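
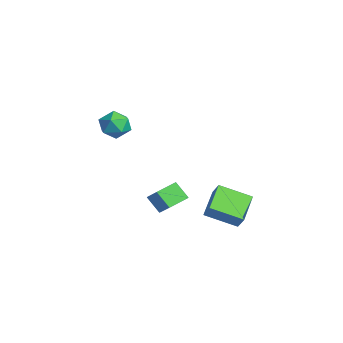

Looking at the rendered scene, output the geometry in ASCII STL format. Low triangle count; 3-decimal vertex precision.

solid 
facet normal -0.779 0.274 0.563
outer loop
vertex -4.578 -1.477 0.481
vertex -3.88 -1.294 1.358
vertex -4.11 -0.453 0.63
endloop
endfacet
facet normal -0.895 0.427 -0.125
outer loop
vertex -4.578 -1.477 0.481
vertex -4.11 -0.453 0.63
vertex -4.178 -0.9 -0.412
endloop
endfacet
facet normal -0.849 -0.180 -0.497
outer loop
vertex -4.578 -1.477 0.481
vertex -4.178 -0.9 -0.412
vertex -3.99 -2.016 -0.328
endloop
endfacet
facet normal -0.705 -0.708 -0.040
outer loop
vertex -4.578 -1.477 0.481
vertex -3.99 -2.016 -0.328
vertex -3.807 -2.26 0.766
endloop
endfacet
facet normal -0.662 -0.427 0.616
outer loop
vertex -4.578 -1.477 0.481
vertex -3.807 -2.26 0.766
vertex -3.88 -1.294 1.358
endloop
endfacet
facet normal -0.373 0.861 -0.345
outer loop
vertex -4.178 -0.9 -0.412
vertex -4.11 -0.453 0.63
vertex -3.233 -0.36 -0.086
endloop
endfacet
facet normal -0.186 0.613 0.767
outer loop
vertex -4.11 -0.453 0.63
vertex -3.88 -1.294 1.358
vertex -3.05 -0.604 1.008
endloop
endfacet
facet normal 0.004 -0.522 0.853
outer loop
vertex -3.88 -1.294 1.358
vertex -3.807 -2.26 0.766
vertex -2.862 -1.72 1.092
endloop
endfacet
facet normal -0.065 -0.976 -0.207
outer loop
vertex -3.807 -2.26 0.766
vertex -3.99 -2.016 -0.328
vertex -2.93 -2.167 0.05
endloop
endfacet
facet normal -0.298 -0.121 -0.947
outer loop
vertex -3.99 -2.016 -0.328
vertex -4.178 -0.9 -0.412
vertex -3.16 -1.326 -0.678
endloop
endfacet
facet normal 0.705 0.708 0.040
outer loop
vertex -2.462 -1.143 0.199
vertex -3.233 -0.36 -0.086
vertex -3.05 -0.604 1.008
endloop
endfacet
facet normal 0.849 0.180 0.497
outer loop
vertex -2.462 -1.143 0.199
vertex -3.05 -0.604 1.008
vertex -2.862 -1.72 1.092
endloop
endfacet
facet normal 0.895 -0.427 0.125
outer loop
vertex -2.462 -1.143 0.199
vertex -2.862 -1.72 1.092
vertex -2.93 -2.167 0.05
endloop
endfacet
facet normal 0.779 -0.274 -0.563
outer loop
vertex -2.462 -1.143 0.199
vertex -2.93 -2.167 0.05
vertex -3.16 -1.326 -0.678
endloop
endfacet
facet normal 0.662 0.427 -0.616
outer loop
vertex -2.462 -1.143 0.199
vertex -3.16 -1.326 -0.678
vertex -3.233 -0.36 -0.086
endloop
endfacet
facet normal 0.065 0.976 0.207
outer loop
vertex -3.05 -0.604 1.008
vertex -3.233 -0.36 -0.086
vertex -4.11 -0.453 0.63
endloop
endfacet
facet normal 0.298 0.121 0.947
outer loop
vertex -2.862 -1.72 1.092
vertex -3.05 -0.604 1.008
vertex -3.88 -1.294 1.358
endloop
endfacet
facet normal 0.373 -0.861 0.345
outer loop
vertex -2.93 -2.167 0.05
vertex -2.862 -1.72 1.092
vertex -3.807 -2.26 0.766
endloop
endfacet
facet normal 0.186 -0.613 -0.767
outer loop
vertex -3.16 -1.326 -0.678
vertex -2.93 -2.167 0.05
vertex -3.99 -2.016 -0.328
endloop
endfacet
facet normal -0.004 0.522 -0.853
outer loop
vertex -3.233 -0.36 -0.086
vertex -3.16 -1.326 -0.678
vertex -4.178 -0.9 -0.412
endloop
endfacet
facet normal -0.554 -0.175 -0.814
outer loop
vertex 2.443 3.136 -2.959
vertex 3.136 5.009 -3.833
vertex 4.066 2.122 -3.846
endloop
endfacet
facet normal -0.318 -0.859 0.401
outer loop
vertex 4.664 2.311 -2.967
vertex 2.443 3.136 -2.959
vertex 4.066 2.122 -3.846
endloop
endfacet
facet normal -0.554 -0.175 -0.814
outer loop
vertex 4.066 2.122 -3.846
vertex 3.136 5.009 -3.833
vertex 4.759 3.995 -4.72
endloop
endfacet
facet normal 0.770 -0.481 -0.420
outer loop
vertex 4.759 3.995 -4.72
vertex 4.664 2.311 -2.967
vertex 4.066 2.122 -3.846
endloop
endfacet
facet normal -0.770 0.481 0.420
outer loop
vertex 2.443 3.136 -2.959
vertex 3.734 5.198 -2.954
vertex 3.136 5.009 -3.833
endloop
endfacet
facet normal -0.318 -0.859 0.401
outer loop
vertex 3.041 3.325 -2.08
vertex 2.443 3.136 -2.959
vertex 4.664 2.311 -2.967
endloop
endfacet
facet normal -0.770 0.481 0.420
outer loop
vertex 3.041 3.325 -2.08
vertex 3.734 5.198 -2.954
vertex 2.443 3.136 -2.959
endloop
endfacet
facet normal 0.318 0.859 -0.401
outer loop
vertex 3.136 5.009 -3.833
vertex 3.734 5.198 -2.954
vertex 4.759 3.995 -4.72
endloop
endfacet
facet normal 0.770 -0.481 -0.420
outer loop
vertex 5.357 4.184 -3.841
vertex 4.664 2.311 -2.967
vertex 4.759 3.995 -4.72
endloop
endfacet
facet normal 0.318 0.859 -0.401
outer loop
vertex 4.759 3.995 -4.72
vertex 3.734 5.198 -2.954
vertex 5.357 4.184 -3.841
endloop
endfacet
facet normal 0.554 0.175 0.814
outer loop
vertex 5.357 4.184 -3.841
vertex 3.041 3.325 -2.08
vertex 4.664 2.311 -2.967
endloop
endfacet
facet normal 0.554 0.175 0.814
outer loop
vertex 3.734 5.198 -2.954
vertex 3.041 3.325 -2.08
vertex 5.357 4.184 -3.841
endloop
endfacet
facet normal -0.537 -0.420 0.731
outer loop
vertex 3.656 -0.551 -1.766
vertex 3.068 0.738 -1.457
vertex 2.472 -0.842 -2.803
endloop
endfacet
facet normal 0.406 -0.889 -0.214
outer loop
vertex 3.192 -0.278 -3.783
vertex 3.656 -0.551 -1.766
vertex 2.472 -0.842 -2.803
endloop
endfacet
facet normal -0.537 -0.420 0.731
outer loop
vertex 2.472 -0.842 -2.803
vertex 3.068 0.738 -1.457
vertex 1.884 0.447 -2.494
endloop
endfacet
facet normal -0.740 -0.182 -0.648
outer loop
vertex 1.884 0.447 -2.494
vertex 3.192 -0.278 -3.783
vertex 2.472 -0.842 -2.803
endloop
endfacet
facet normal 0.740 0.182 0.648
outer loop
vertex 3.656 -0.551 -1.766
vertex 3.788 1.302 -2.437
vertex 3.068 0.738 -1.457
endloop
endfacet
facet normal 0.406 -0.889 -0.214
outer loop
vertex 4.376 0.013 -2.746
vertex 3.656 -0.551 -1.766
vertex 3.192 -0.278 -3.783
endloop
endfacet
facet normal 0.740 0.182 0.648
outer loop
vertex 4.376 0.013 -2.746
vertex 3.788 1.302 -2.437
vertex 3.656 -0.551 -1.766
endloop
endfacet
facet normal -0.406 0.889 0.214
outer loop
vertex 3.068 0.738 -1.457
vertex 3.788 1.302 -2.437
vertex 1.884 0.447 -2.494
endloop
endfacet
facet normal -0.740 -0.182 -0.648
outer loop
vertex 2.604 1.011 -3.474
vertex 3.192 -0.278 -3.783
vertex 1.884 0.447 -2.494
endloop
endfacet
facet normal -0.406 0.889 0.214
outer loop
vertex 1.884 0.447 -2.494
vertex 3.788 1.302 -2.437
vertex 2.604 1.011 -3.474
endloop
endfacet
facet normal 0.537 0.420 -0.731
outer loop
vertex 2.604 1.011 -3.474
vertex 4.376 0.013 -2.746
vertex 3.192 -0.278 -3.783
endloop
endfacet
facet normal 0.537 0.420 -0.731
outer loop
vertex 3.788 1.302 -2.437
vertex 4.376 0.013 -2.746
vertex 2.604 1.011 -3.474
endloop
endfacet

endsolid


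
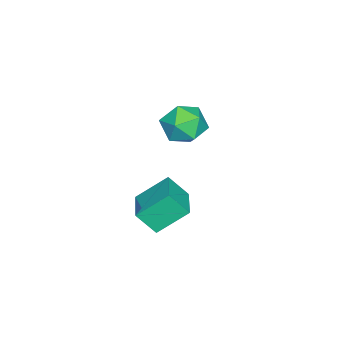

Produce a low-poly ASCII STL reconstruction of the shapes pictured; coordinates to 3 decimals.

solid 
facet normal -0.401 0.661 0.634
outer loop
vertex 2.152 -2.656 -1.649
vertex 3.847 -1.89 -1.375
vertex 1.922 -1.761 -2.727
endloop
endfacet
facet normal -0.901 -0.408 -0.146
outer loop
vertex 2.693 -3.03 -3.945
vertex 2.152 -2.656 -1.649
vertex 1.922 -1.761 -2.727
endloop
endfacet
facet normal -0.401 0.661 0.634
outer loop
vertex 1.922 -1.761 -2.727
vertex 3.847 -1.89 -1.375
vertex 3.617 -0.995 -2.453
endloop
endfacet
facet normal -0.162 0.630 -0.759
outer loop
vertex 3.617 -0.995 -2.453
vertex 2.693 -3.03 -3.945
vertex 1.922 -1.761 -2.727
endloop
endfacet
facet normal 0.162 -0.630 0.759
outer loop
vertex 2.152 -2.656 -1.649
vertex 4.618 -3.159 -2.593
vertex 3.847 -1.89 -1.375
endloop
endfacet
facet normal -0.901 -0.408 -0.146
outer loop
vertex 2.923 -3.925 -2.867
vertex 2.152 -2.656 -1.649
vertex 2.693 -3.03 -3.945
endloop
endfacet
facet normal 0.162 -0.630 0.759
outer loop
vertex 2.923 -3.925 -2.867
vertex 4.618 -3.159 -2.593
vertex 2.152 -2.656 -1.649
endloop
endfacet
facet normal 0.901 0.408 0.146
outer loop
vertex 3.847 -1.89 -1.375
vertex 4.618 -3.159 -2.593
vertex 3.617 -0.995 -2.453
endloop
endfacet
facet normal -0.162 0.630 -0.759
outer loop
vertex 4.388 -2.264 -3.671
vertex 2.693 -3.03 -3.945
vertex 3.617 -0.995 -2.453
endloop
endfacet
facet normal 0.901 0.408 0.146
outer loop
vertex 3.617 -0.995 -2.453
vertex 4.618 -3.159 -2.593
vertex 4.388 -2.264 -3.671
endloop
endfacet
facet normal 0.401 -0.661 -0.634
outer loop
vertex 4.388 -2.264 -3.671
vertex 2.923 -3.925 -2.867
vertex 2.693 -3.03 -3.945
endloop
endfacet
facet normal 0.401 -0.661 -0.634
outer loop
vertex 4.618 -3.159 -2.593
vertex 2.923 -3.925 -2.867
vertex 4.388 -2.264 -3.671
endloop
endfacet
facet normal -0.293 0.297 0.909
outer loop
vertex -1.773 -2.761 -0.343
vertex -2.897 -3.275 -0.538
vertex -1.981 -3.952 -0.021
endloop
endfacet
facet normal 0.409 0.171 0.896
outer loop
vertex -1.773 -2.761 -0.343
vertex -1.981 -3.952 -0.021
vertex -0.905 -3.632 -0.573
endloop
endfacet
facet normal 0.700 0.592 0.399
outer loop
vertex -1.773 -2.761 -0.343
vertex -0.905 -3.632 -0.573
vertex -1.156 -2.757 -1.431
endloop
endfacet
facet normal 0.177 0.979 0.104
outer loop
vertex -1.773 -2.761 -0.343
vertex -1.156 -2.757 -1.431
vertex -2.387 -2.536 -1.41
endloop
endfacet
facet normal -0.437 0.796 0.419
outer loop
vertex -1.773 -2.761 -0.343
vertex -2.387 -2.536 -1.41
vertex -2.897 -3.275 -0.538
endloop
endfacet
facet normal 0.508 -0.507 0.696
outer loop
vertex -0.905 -3.632 -0.573
vertex -1.981 -3.952 -0.021
vertex -1.493 -4.684 -0.91
endloop
endfacet
facet normal -0.628 -0.303 0.716
outer loop
vertex -1.981 -3.952 -0.021
vertex -2.897 -3.275 -0.538
vertex -2.724 -4.463 -0.889
endloop
endfacet
facet normal -0.860 0.505 -0.075
outer loop
vertex -2.897 -3.275 -0.538
vertex -2.387 -2.536 -1.41
vertex -2.975 -3.588 -1.747
endloop
endfacet
facet normal 0.134 0.800 -0.585
outer loop
vertex -2.387 -2.536 -1.41
vertex -1.156 -2.757 -1.431
vertex -1.899 -3.268 -2.299
endloop
endfacet
facet normal 0.979 0.175 -0.108
outer loop
vertex -1.156 -2.757 -1.431
vertex -0.905 -3.632 -0.573
vertex -0.983 -3.945 -1.782
endloop
endfacet
facet normal -0.177 -0.979 -0.104
outer loop
vertex -2.107 -4.459 -1.977
vertex -1.493 -4.684 -0.91
vertex -2.724 -4.463 -0.889
endloop
endfacet
facet normal -0.700 -0.592 -0.399
outer loop
vertex -2.107 -4.459 -1.977
vertex -2.724 -4.463 -0.889
vertex -2.975 -3.588 -1.747
endloop
endfacet
facet normal -0.409 -0.171 -0.896
outer loop
vertex -2.107 -4.459 -1.977
vertex -2.975 -3.588 -1.747
vertex -1.899 -3.268 -2.299
endloop
endfacet
facet normal 0.293 -0.297 -0.909
outer loop
vertex -2.107 -4.459 -1.977
vertex -1.899 -3.268 -2.299
vertex -0.983 -3.945 -1.782
endloop
endfacet
facet normal 0.437 -0.796 -0.419
outer loop
vertex -2.107 -4.459 -1.977
vertex -0.983 -3.945 -1.782
vertex -1.493 -4.684 -0.91
endloop
endfacet
facet normal -0.134 -0.800 0.585
outer loop
vertex -2.724 -4.463 -0.889
vertex -1.493 -4.684 -0.91
vertex -1.981 -3.952 -0.021
endloop
endfacet
facet normal -0.979 -0.175 0.108
outer loop
vertex -2.975 -3.588 -1.747
vertex -2.724 -4.463 -0.889
vertex -2.897 -3.275 -0.538
endloop
endfacet
facet normal -0.508 0.507 -0.696
outer loop
vertex -1.899 -3.268 -2.299
vertex -2.975 -3.588 -1.747
vertex -2.387 -2.536 -1.41
endloop
endfacet
facet normal 0.628 0.303 -0.716
outer loop
vertex -0.983 -3.945 -1.782
vertex -1.899 -3.268 -2.299
vertex -1.156 -2.757 -1.431
endloop
endfacet
facet normal 0.860 -0.505 0.075
outer loop
vertex -1.493 -4.684 -0.91
vertex -0.983 -3.945 -1.782
vertex -0.905 -3.632 -0.573
endloop
endfacet

endsolid


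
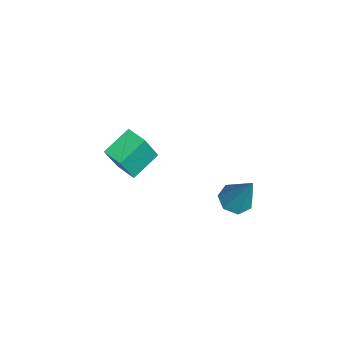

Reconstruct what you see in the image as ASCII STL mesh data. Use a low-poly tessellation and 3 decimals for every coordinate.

solid 
facet normal -0.616 0.670 0.415
outer loop
vertex -4.061 -0.468 -0.741
vertex -3.447 0.106 -0.756
vertex -4.503 -0.029 -2.106
endloop
endfacet
facet normal -0.731 -0.683 0.017
outer loop
vertex -3.733 -0.866 -2.624
vertex -4.061 -0.468 -0.741
vertex -4.503 -0.029 -2.106
endloop
endfacet
facet normal -0.616 0.669 0.415
outer loop
vertex -4.503 -0.029 -2.106
vertex -3.447 0.106 -0.756
vertex -3.889 0.545 -2.12
endloop
endfacet
facet normal -0.294 0.292 -0.910
outer loop
vertex -3.889 0.545 -2.12
vertex -3.733 -0.866 -2.624
vertex -4.503 -0.029 -2.106
endloop
endfacet
facet normal 0.295 -0.292 0.910
outer loop
vertex -4.061 -0.468 -0.741
vertex -2.677 -0.731 -1.274
vertex -3.447 0.106 -0.756
endloop
endfacet
facet normal -0.731 -0.683 0.017
outer loop
vertex -3.291 -1.305 -1.26
vertex -4.061 -0.468 -0.741
vertex -3.733 -0.866 -2.624
endloop
endfacet
facet normal 0.295 -0.293 0.910
outer loop
vertex -3.291 -1.305 -1.26
vertex -2.677 -0.731 -1.274
vertex -4.061 -0.468 -0.741
endloop
endfacet
facet normal 0.731 0.683 -0.017
outer loop
vertex -3.447 0.106 -0.756
vertex -2.677 -0.731 -1.274
vertex -3.889 0.545 -2.12
endloop
endfacet
facet normal -0.295 0.292 -0.910
outer loop
vertex -3.119 -0.292 -2.639
vertex -3.733 -0.866 -2.624
vertex -3.889 0.545 -2.12
endloop
endfacet
facet normal 0.731 0.683 -0.017
outer loop
vertex -3.889 0.545 -2.12
vertex -2.677 -0.731 -1.274
vertex -3.119 -0.292 -2.639
endloop
endfacet
facet normal 0.616 -0.670 -0.415
outer loop
vertex -3.119 -0.292 -2.639
vertex -3.291 -1.305 -1.26
vertex -3.733 -0.866 -2.624
endloop
endfacet
facet normal 0.616 -0.669 -0.415
outer loop
vertex -2.677 -0.731 -1.274
vertex -3.291 -1.305 -1.26
vertex -3.119 -0.292 -2.639
endloop
endfacet
facet normal -0.347 -0.281 -0.895
outer loop
vertex 0.938 2.689 0.224
vertex 0.49 3.1 0.269
vertex 1.047 3.169 0.031
endloop
endfacet
facet normal 0.976 -0.215 0.017
outer loop
vertex 0.938 2.689 0.224
vertex 1.047 3.169 0.031
vertex 1.11 3.6 1.871
endloop
endfacet
facet normal -0.348 -0.279 -0.895
outer loop
vertex 1.047 3.169 0.031
vertex 0.49 3.1 0.269
vertex 0.737 3.598 0.018
endloop
endfacet
facet normal 0.802 0.575 -0.162
outer loop
vertex 1.047 3.169 0.031
vertex 0.737 3.598 0.018
vertex 1.11 3.6 1.871
endloop
endfacet
facet normal -0.345 -0.280 -0.896
outer loop
vertex 0.737 3.598 0.018
vertex 0.49 3.1 0.269
vertex 0.24 3.651 0.193
endloop
endfacet
facet normal 0.099 0.995 -0.021
outer loop
vertex 0.737 3.598 0.018
vertex 0.24 3.651 0.193
vertex 1.11 3.6 1.871
endloop
endfacet
facet normal -0.347 -0.281 -0.895
outer loop
vertex 0.24 3.651 0.193
vertex 0.49 3.1 0.269
vertex -0.068 3.289 0.426
endloop
endfacet
facet normal -0.601 0.726 0.334
outer loop
vertex 0.24 3.651 0.193
vertex -0.068 3.289 0.426
vertex 1.11 3.6 1.871
endloop
endfacet
facet normal -0.346 -0.279 -0.896
outer loop
vertex -0.068 3.289 0.426
vertex 0.49 3.1 0.269
vertex 0.044 2.784 0.54
endloop
endfacet
facet normal -0.772 -0.028 0.635
outer loop
vertex -0.068 3.289 0.426
vertex 0.044 2.784 0.54
vertex 1.11 3.6 1.871
endloop
endfacet
facet normal -0.346 -0.279 -0.896
outer loop
vertex 0.044 2.784 0.54
vertex 0.49 3.1 0.269
vertex 0.492 2.517 0.45
endloop
endfacet
facet normal -0.285 -0.699 0.656
outer loop
vertex 0.044 2.784 0.54
vertex 0.492 2.517 0.45
vertex 1.11 3.6 1.871
endloop
endfacet
facet normal -0.346 -0.279 -0.896
outer loop
vertex 0.492 2.517 0.45
vertex 0.49 3.1 0.269
vertex 0.938 2.689 0.224
endloop
endfacet
facet normal 0.494 -0.782 0.381
outer loop
vertex 0.492 2.517 0.45
vertex 0.938 2.689 0.224
vertex 1.11 3.6 1.871
endloop
endfacet

endsolid


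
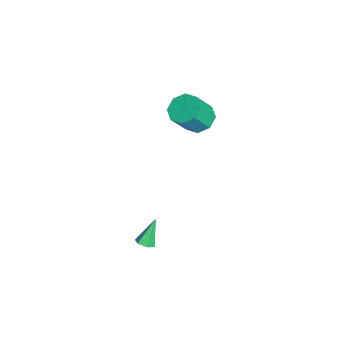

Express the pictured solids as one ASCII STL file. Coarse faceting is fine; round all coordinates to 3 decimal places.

solid 
facet normal -0.337 0.471 -0.815
outer loop
vertex -2.56 3.441 -0.421
vertex -3.337 2.95 -0.383
vertex -3.058 3.754 -0.034
endloop
endfacet
facet normal 0.621 0.762 0.183
outer loop
vertex -2.56 3.441 -0.421
vertex -3.058 3.754 -0.034
vertex -1.987 2.642 0.965
endloop
endfacet
facet normal 0.621 0.762 0.183
outer loop
vertex -1.987 2.642 0.965
vertex -3.058 3.754 -0.034
vertex -2.485 2.955 1.352
endloop
endfacet
facet normal 0.338 -0.470 0.815
outer loop
vertex -1.987 2.642 0.965
vertex -2.485 2.955 1.352
vertex -2.763 2.15 1.003
endloop
endfacet
facet normal -0.337 0.471 -0.816
outer loop
vertex -3.058 3.754 -0.034
vertex -3.337 2.95 -0.383
vertex -3.72 3.596 0.148
endloop
endfacet
facet normal -0.061 0.854 0.517
outer loop
vertex -3.058 3.754 -0.034
vertex -3.72 3.596 0.148
vertex -2.485 2.955 1.352
endloop
endfacet
facet normal -0.062 0.853 0.518
outer loop
vertex -2.485 2.955 1.352
vertex -3.72 3.596 0.148
vertex -3.146 2.796 1.534
endloop
endfacet
facet normal 0.338 -0.470 0.815
outer loop
vertex -2.485 2.955 1.352
vertex -3.146 2.796 1.534
vertex -2.763 2.15 1.003
endloop
endfacet
facet normal -0.337 0.470 -0.815
outer loop
vertex -3.72 3.596 0.148
vertex -3.337 2.95 -0.383
vertex -4.157 3.059 0.019
endloop
endfacet
facet normal -0.708 0.444 0.549
outer loop
vertex -3.72 3.596 0.148
vertex -4.157 3.059 0.019
vertex -3.146 2.796 1.534
endloop
endfacet
facet normal -0.707 0.446 0.549
outer loop
vertex -3.146 2.796 1.534
vertex -4.157 3.059 0.019
vertex -3.584 2.26 1.405
endloop
endfacet
facet normal 0.336 -0.471 0.816
outer loop
vertex -3.146 2.796 1.534
vertex -3.584 2.26 1.405
vertex -2.763 2.15 1.003
endloop
endfacet
facet normal -0.338 0.469 -0.816
outer loop
vertex -4.157 3.059 0.019
vertex -3.337 2.95 -0.383
vertex -4.113 2.458 -0.345
endloop
endfacet
facet normal -0.939 -0.225 0.258
outer loop
vertex -4.157 3.059 0.019
vertex -4.113 2.458 -0.345
vertex -3.584 2.26 1.405
endloop
endfacet
facet normal -0.939 -0.225 0.258
outer loop
vertex -3.584 2.26 1.405
vertex -4.113 2.458 -0.345
vertex -3.54 1.659 1.041
endloop
endfacet
facet normal 0.337 -0.470 0.816
outer loop
vertex -3.584 2.26 1.405
vertex -3.54 1.659 1.041
vertex -2.763 2.15 1.003
endloop
endfacet
facet normal -0.338 0.470 -0.815
outer loop
vertex -4.113 2.458 -0.345
vertex -3.337 2.95 -0.383
vertex -3.615 2.145 -0.732
endloop
endfacet
facet normal -0.621 -0.762 -0.183
outer loop
vertex -4.113 2.458 -0.345
vertex -3.615 2.145 -0.732
vertex -3.54 1.659 1.041
endloop
endfacet
facet normal -0.621 -0.762 -0.183
outer loop
vertex -3.54 1.659 1.041
vertex -3.615 2.145 -0.732
vertex -3.042 1.346 0.654
endloop
endfacet
facet normal 0.337 -0.471 0.815
outer loop
vertex -3.54 1.659 1.041
vertex -3.042 1.346 0.654
vertex -2.763 2.15 1.003
endloop
endfacet
facet normal -0.338 0.470 -0.815
outer loop
vertex -3.615 2.145 -0.732
vertex -3.337 2.95 -0.383
vertex -2.954 2.304 -0.914
endloop
endfacet
facet normal 0.063 -0.853 -0.518
outer loop
vertex -3.615 2.145 -0.732
vertex -2.954 2.304 -0.914
vertex -3.042 1.346 0.654
endloop
endfacet
facet normal 0.061 -0.853 -0.518
outer loop
vertex -3.042 1.346 0.654
vertex -2.954 2.304 -0.914
vertex -2.38 1.504 0.472
endloop
endfacet
facet normal 0.337 -0.471 0.816
outer loop
vertex -3.042 1.346 0.654
vertex -2.38 1.504 0.472
vertex -2.763 2.15 1.003
endloop
endfacet
facet normal -0.336 0.471 -0.816
outer loop
vertex -2.954 2.304 -0.914
vertex -3.337 2.95 -0.383
vertex -2.516 2.84 -0.785
endloop
endfacet
facet normal 0.707 -0.445 -0.550
outer loop
vertex -2.954 2.304 -0.914
vertex -2.516 2.84 -0.785
vertex -2.38 1.504 0.472
endloop
endfacet
facet normal 0.708 -0.444 -0.549
outer loop
vertex -2.38 1.504 0.472
vertex -2.516 2.84 -0.785
vertex -1.943 2.041 0.601
endloop
endfacet
facet normal 0.337 -0.470 0.815
outer loop
vertex -2.38 1.504 0.472
vertex -1.943 2.041 0.601
vertex -2.763 2.15 1.003
endloop
endfacet
facet normal -0.337 0.470 -0.816
outer loop
vertex -2.516 2.84 -0.785
vertex -3.337 2.95 -0.383
vertex -2.56 3.441 -0.421
endloop
endfacet
facet normal 0.939 0.225 -0.258
outer loop
vertex -2.516 2.84 -0.785
vertex -2.56 3.441 -0.421
vertex -1.943 2.041 0.601
endloop
endfacet
facet normal 0.939 0.225 -0.258
outer loop
vertex -1.943 2.041 0.601
vertex -2.56 3.441 -0.421
vertex -1.987 2.642 0.965
endloop
endfacet
facet normal 0.338 -0.469 0.816
outer loop
vertex -1.943 2.041 0.601
vertex -1.987 2.642 0.965
vertex -2.763 2.15 1.003
endloop
endfacet
facet normal 0.455 -0.358 -0.816
outer loop
vertex 3.954 0.202 -3.172
vertex 3.501 0.082 -3.372
vertex 3.704 0.541 -3.46
endloop
endfacet
facet normal 0.585 0.731 0.352
outer loop
vertex 3.954 0.202 -3.172
vertex 3.704 0.541 -3.46
vertex 2.819 0.618 -2.148
endloop
endfacet
facet normal 0.455 -0.357 -0.816
outer loop
vertex 3.704 0.541 -3.46
vertex 3.501 0.082 -3.372
vertex 3.25 0.42 -3.66
endloop
endfacet
facet normal -0.180 0.968 -0.178
outer loop
vertex 3.704 0.541 -3.46
vertex 3.25 0.42 -3.66
vertex 2.819 0.618 -2.148
endloop
endfacet
facet normal 0.453 -0.359 -0.816
outer loop
vertex 3.25 0.42 -3.66
vertex 3.501 0.082 -3.372
vertex 3.047 -0.039 -3.571
endloop
endfacet
facet normal -0.893 0.337 -0.299
outer loop
vertex 3.25 0.42 -3.66
vertex 3.047 -0.039 -3.571
vertex 2.819 0.618 -2.148
endloop
endfacet
facet normal 0.453 -0.357 -0.817
outer loop
vertex 3.047 -0.039 -3.571
vertex 3.501 0.082 -3.372
vertex 3.297 -0.378 -3.284
endloop
endfacet
facet normal -0.842 -0.528 0.109
outer loop
vertex 3.047 -0.039 -3.571
vertex 3.297 -0.378 -3.284
vertex 2.819 0.618 -2.148
endloop
endfacet
facet normal 0.455 -0.358 -0.816
outer loop
vertex 3.297 -0.378 -3.284
vertex 3.501 0.082 -3.372
vertex 3.751 -0.257 -3.084
endloop
endfacet
facet normal -0.077 -0.766 0.639
outer loop
vertex 3.297 -0.378 -3.284
vertex 3.751 -0.257 -3.084
vertex 2.819 0.618 -2.148
endloop
endfacet
facet normal 0.455 -0.358 -0.816
outer loop
vertex 3.751 -0.257 -3.084
vertex 3.501 0.082 -3.372
vertex 3.954 0.202 -3.172
endloop
endfacet
facet normal 0.636 -0.136 0.760
outer loop
vertex 3.751 -0.257 -3.084
vertex 3.954 0.202 -3.172
vertex 2.819 0.618 -2.148
endloop
endfacet

endsolid


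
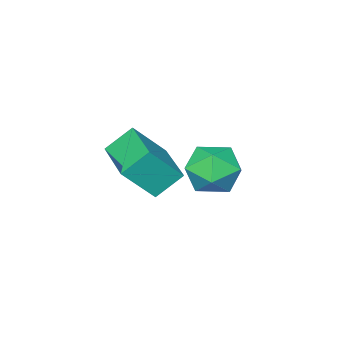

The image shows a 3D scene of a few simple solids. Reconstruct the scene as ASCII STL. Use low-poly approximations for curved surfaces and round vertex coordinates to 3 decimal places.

solid 
facet normal -0.679 0.310 0.666
outer loop
vertex -0.674 1.501 -0.278
vertex 0.245 3.489 -0.268
vertex -1.747 2.004 -1.606
endloop
endfacet
facet normal -0.420 -0.908 -0.004
outer loop
vertex -0.845 1.591 -2.492
vertex -0.674 1.501 -0.278
vertex -1.747 2.004 -1.606
endloop
endfacet
facet normal -0.679 0.310 0.666
outer loop
vertex -1.747 2.004 -1.606
vertex 0.245 3.489 -0.268
vertex -0.828 3.992 -1.596
endloop
endfacet
facet normal -0.603 0.283 -0.746
outer loop
vertex -0.828 3.992 -1.596
vertex -0.845 1.591 -2.492
vertex -1.747 2.004 -1.606
endloop
endfacet
facet normal 0.603 -0.283 0.746
outer loop
vertex -0.674 1.501 -0.278
vertex 1.147 3.076 -1.154
vertex 0.245 3.489 -0.268
endloop
endfacet
facet normal -0.420 -0.908 -0.004
outer loop
vertex 0.228 1.088 -1.164
vertex -0.674 1.501 -0.278
vertex -0.845 1.591 -2.492
endloop
endfacet
facet normal 0.603 -0.283 0.746
outer loop
vertex 0.228 1.088 -1.164
vertex 1.147 3.076 -1.154
vertex -0.674 1.501 -0.278
endloop
endfacet
facet normal 0.420 0.908 0.004
outer loop
vertex 0.245 3.489 -0.268
vertex 1.147 3.076 -1.154
vertex -0.828 3.992 -1.596
endloop
endfacet
facet normal -0.603 0.283 -0.746
outer loop
vertex 0.074 3.579 -2.482
vertex -0.845 1.591 -2.492
vertex -0.828 3.992 -1.596
endloop
endfacet
facet normal 0.420 0.908 0.004
outer loop
vertex -0.828 3.992 -1.596
vertex 1.147 3.076 -1.154
vertex 0.074 3.579 -2.482
endloop
endfacet
facet normal 0.679 -0.310 -0.666
outer loop
vertex 0.074 3.579 -2.482
vertex 0.228 1.088 -1.164
vertex -0.845 1.591 -2.492
endloop
endfacet
facet normal 0.679 -0.310 -0.666
outer loop
vertex 1.147 3.076 -1.154
vertex 0.228 1.088 -1.164
vertex 0.074 3.579 -2.482
endloop
endfacet
facet normal -0.278 0.532 0.800
outer loop
vertex -3.902 3.481 -2.732
vertex -4.362 2.483 -2.228
vertex -3.209 2.785 -2.028
endloop
endfacet
facet normal 0.307 0.810 0.499
outer loop
vertex -3.902 3.481 -2.732
vertex -3.209 2.785 -2.028
vertex -2.76 3.246 -3.052
endloop
endfacet
facet normal 0.150 0.973 -0.178
outer loop
vertex -3.902 3.481 -2.732
vertex -2.76 3.246 -3.052
vertex -3.636 3.229 -3.885
endloop
endfacet
facet normal -0.531 0.794 -0.296
outer loop
vertex -3.902 3.481 -2.732
vertex -3.636 3.229 -3.885
vertex -4.626 2.757 -3.376
endloop
endfacet
facet normal -0.796 0.522 0.308
outer loop
vertex -3.902 3.481 -2.732
vertex -4.626 2.757 -3.376
vertex -4.362 2.483 -2.228
endloop
endfacet
facet normal 0.812 0.308 0.495
outer loop
vertex -2.76 3.246 -3.052
vertex -3.209 2.785 -2.028
vertex -2.514 2.103 -2.744
endloop
endfacet
facet normal -0.133 -0.142 0.981
outer loop
vertex -3.209 2.785 -2.028
vertex -4.362 2.483 -2.228
vertex -3.504 1.631 -2.235
endloop
endfacet
facet normal -0.970 -0.159 0.185
outer loop
vertex -4.362 2.483 -2.228
vertex -4.626 2.757 -3.376
vertex -4.38 1.614 -3.068
endloop
endfacet
facet normal -0.541 0.281 -0.793
outer loop
vertex -4.626 2.757 -3.376
vertex -3.636 3.229 -3.885
vertex -3.931 2.075 -4.092
endloop
endfacet
facet normal 0.561 0.569 -0.601
outer loop
vertex -3.636 3.229 -3.885
vertex -2.76 3.246 -3.052
vertex -2.778 2.377 -3.892
endloop
endfacet
facet normal 0.531 -0.794 0.296
outer loop
vertex -3.238 1.379 -3.388
vertex -2.514 2.103 -2.744
vertex -3.504 1.631 -2.235
endloop
endfacet
facet normal -0.150 -0.973 0.178
outer loop
vertex -3.238 1.379 -3.388
vertex -3.504 1.631 -2.235
vertex -4.38 1.614 -3.068
endloop
endfacet
facet normal -0.307 -0.810 -0.499
outer loop
vertex -3.238 1.379 -3.388
vertex -4.38 1.614 -3.068
vertex -3.931 2.075 -4.092
endloop
endfacet
facet normal 0.278 -0.532 -0.800
outer loop
vertex -3.238 1.379 -3.388
vertex -3.931 2.075 -4.092
vertex -2.778 2.377 -3.892
endloop
endfacet
facet normal 0.796 -0.522 -0.308
outer loop
vertex -3.238 1.379 -3.388
vertex -2.778 2.377 -3.892
vertex -2.514 2.103 -2.744
endloop
endfacet
facet normal 0.541 -0.281 0.793
outer loop
vertex -3.504 1.631 -2.235
vertex -2.514 2.103 -2.744
vertex -3.209 2.785 -2.028
endloop
endfacet
facet normal -0.561 -0.569 0.601
outer loop
vertex -4.38 1.614 -3.068
vertex -3.504 1.631 -2.235
vertex -4.362 2.483 -2.228
endloop
endfacet
facet normal -0.812 -0.308 -0.495
outer loop
vertex -3.931 2.075 -4.092
vertex -4.38 1.614 -3.068
vertex -4.626 2.757 -3.376
endloop
endfacet
facet normal 0.133 0.142 -0.981
outer loop
vertex -2.778 2.377 -3.892
vertex -3.931 2.075 -4.092
vertex -3.636 3.229 -3.885
endloop
endfacet
facet normal 0.970 0.159 -0.185
outer loop
vertex -2.514 2.103 -2.744
vertex -2.778 2.377 -3.892
vertex -2.76 3.246 -3.052
endloop
endfacet

endsolid


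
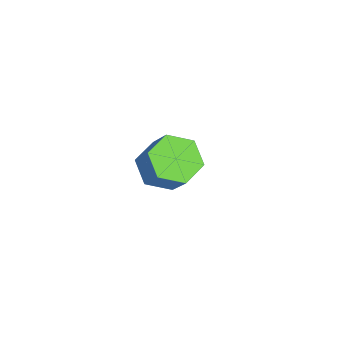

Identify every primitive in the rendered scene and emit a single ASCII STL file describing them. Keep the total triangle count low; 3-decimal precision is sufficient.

solid 
facet normal -0.309 0.563 -0.767
outer loop
vertex 0.388 -1.353 -0.957
vertex -0.24 -1.744 -0.991
vertex -0.021 -1.135 -0.632
endloop
endfacet
facet normal 0.691 0.365 0.624
outer loop
vertex 0.388 -1.353 -0.957
vertex -0.021 -1.135 -0.632
vertex 0.14 -2.436 -0.049
endloop
endfacet
facet normal -0.308 0.563 -0.767
outer loop
vertex -0.021 -1.135 -0.632
vertex -0.24 -1.744 -0.991
vertex -0.558 -1.273 -0.518
endloop
endfacet
facet normal 0.085 0.416 0.905
outer loop
vertex -0.021 -1.135 -0.632
vertex -0.558 -1.273 -0.518
vertex 0.14 -2.436 -0.049
endloop
endfacet
facet normal -0.309 0.562 -0.767
outer loop
vertex -0.558 -1.273 -0.518
vertex -0.24 -1.744 -0.991
vertex -0.909 -1.687 -0.68
endloop
endfacet
facet normal -0.480 0.065 0.875
outer loop
vertex -0.558 -1.273 -0.518
vertex -0.909 -1.687 -0.68
vertex 0.14 -2.436 -0.049
endloop
endfacet
facet normal -0.308 0.563 -0.767
outer loop
vertex -0.909 -1.687 -0.68
vertex -0.24 -1.744 -0.991
vertex -0.868 -2.134 -1.025
endloop
endfacet
facet normal -0.679 -0.487 0.550
outer loop
vertex -0.909 -1.687 -0.68
vertex -0.868 -2.134 -1.025
vertex 0.14 -2.436 -0.049
endloop
endfacet
facet normal -0.309 0.565 -0.765
outer loop
vertex -0.868 -2.134 -1.025
vertex -0.24 -1.744 -0.991
vertex -0.459 -2.352 -1.351
endloop
endfacet
facet normal -0.390 -0.913 0.121
outer loop
vertex -0.868 -2.134 -1.025
vertex -0.459 -2.352 -1.351
vertex 0.14 -2.436 -0.049
endloop
endfacet
facet normal -0.307 0.564 -0.766
outer loop
vertex -0.459 -2.352 -1.351
vertex -0.24 -1.744 -0.991
vertex 0.079 -2.214 -1.465
endloop
endfacet
facet normal 0.213 -0.964 -0.160
outer loop
vertex -0.459 -2.352 -1.351
vertex 0.079 -2.214 -1.465
vertex 0.14 -2.436 -0.049
endloop
endfacet
facet normal -0.309 0.563 -0.766
outer loop
vertex 0.079 -2.214 -1.465
vertex -0.24 -1.744 -0.991
vertex 0.429 -1.801 -1.303
endloop
endfacet
facet normal 0.781 -0.611 -0.129
outer loop
vertex 0.079 -2.214 -1.465
vertex 0.429 -1.801 -1.303
vertex 0.14 -2.436 -0.049
endloop
endfacet
facet normal -0.309 0.563 -0.766
outer loop
vertex 0.429 -1.801 -1.303
vertex -0.24 -1.744 -0.991
vertex 0.388 -1.353 -0.957
endloop
endfacet
facet normal 0.979 -0.061 0.195
outer loop
vertex 0.429 -1.801 -1.303
vertex 0.388 -1.353 -0.957
vertex 0.14 -2.436 -0.049
endloop
endfacet
facet normal -0.454 -0.390 -0.801
outer loop
vertex 3.944 -2.254 2.598
vertex 3.043 -1.738 2.857
vertex 3.764 -1.27 2.221
endloop
endfacet
facet normal 0.875 -0.025 -0.483
outer loop
vertex 3.944 -2.254 2.598
vertex 3.764 -1.27 2.221
vertex 4.638 -1.657 3.825
endloop
endfacet
facet normal 0.875 -0.025 -0.483
outer loop
vertex 4.638 -1.657 3.825
vertex 3.764 -1.27 2.221
vertex 4.458 -0.673 3.447
endloop
endfacet
facet normal 0.453 0.391 0.801
outer loop
vertex 4.638 -1.657 3.825
vertex 4.458 -0.673 3.447
vertex 3.737 -1.142 4.083
endloop
endfacet
facet normal -0.453 -0.391 -0.801
outer loop
vertex 3.764 -1.27 2.221
vertex 3.043 -1.738 2.857
vertex 2.863 -0.754 2.479
endloop
endfacet
facet normal 0.292 0.784 -0.547
outer loop
vertex 3.764 -1.27 2.221
vertex 2.863 -0.754 2.479
vertex 4.458 -0.673 3.447
endloop
endfacet
facet normal 0.292 0.784 -0.547
outer loop
vertex 4.458 -0.673 3.447
vertex 2.863 -0.754 2.479
vertex 3.557 -0.157 3.705
endloop
endfacet
facet normal 0.453 0.390 0.801
outer loop
vertex 4.458 -0.673 3.447
vertex 3.557 -0.157 3.705
vertex 3.737 -1.142 4.083
endloop
endfacet
facet normal -0.453 -0.391 -0.801
outer loop
vertex 2.863 -0.754 2.479
vertex 3.043 -1.738 2.857
vertex 2.142 -1.223 3.115
endloop
endfacet
facet normal -0.583 0.810 -0.064
outer loop
vertex 2.863 -0.754 2.479
vertex 2.142 -1.223 3.115
vertex 3.557 -0.157 3.705
endloop
endfacet
facet normal -0.583 0.810 -0.064
outer loop
vertex 3.557 -0.157 3.705
vertex 2.142 -1.223 3.115
vertex 2.836 -0.626 4.342
endloop
endfacet
facet normal 0.454 0.390 0.801
outer loop
vertex 3.557 -0.157 3.705
vertex 2.836 -0.626 4.342
vertex 3.737 -1.142 4.083
endloop
endfacet
facet normal -0.453 -0.391 -0.801
outer loop
vertex 2.142 -1.223 3.115
vertex 3.043 -1.738 2.857
vertex 2.322 -2.207 3.493
endloop
endfacet
facet normal -0.875 0.025 0.483
outer loop
vertex 2.142 -1.223 3.115
vertex 2.322 -2.207 3.493
vertex 2.836 -0.626 4.342
endloop
endfacet
facet normal -0.875 0.025 0.483
outer loop
vertex 2.836 -0.626 4.342
vertex 2.322 -2.207 3.493
vertex 3.016 -1.61 4.719
endloop
endfacet
facet normal 0.454 0.390 0.801
outer loop
vertex 2.836 -0.626 4.342
vertex 3.016 -1.61 4.719
vertex 3.737 -1.142 4.083
endloop
endfacet
facet normal -0.453 -0.390 -0.801
outer loop
vertex 2.322 -2.207 3.493
vertex 3.043 -1.738 2.857
vertex 3.223 -2.723 3.235
endloop
endfacet
facet normal -0.292 -0.784 0.547
outer loop
vertex 2.322 -2.207 3.493
vertex 3.223 -2.723 3.235
vertex 3.016 -1.61 4.719
endloop
endfacet
facet normal -0.292 -0.784 0.547
outer loop
vertex 3.016 -1.61 4.719
vertex 3.223 -2.723 3.235
vertex 3.917 -2.126 4.461
endloop
endfacet
facet normal 0.453 0.391 0.801
outer loop
vertex 3.016 -1.61 4.719
vertex 3.917 -2.126 4.461
vertex 3.737 -1.142 4.083
endloop
endfacet
facet normal -0.454 -0.390 -0.801
outer loop
vertex 3.223 -2.723 3.235
vertex 3.043 -1.738 2.857
vertex 3.944 -2.254 2.598
endloop
endfacet
facet normal 0.583 -0.810 0.064
outer loop
vertex 3.223 -2.723 3.235
vertex 3.944 -2.254 2.598
vertex 3.917 -2.126 4.461
endloop
endfacet
facet normal 0.583 -0.810 0.064
outer loop
vertex 3.917 -2.126 4.461
vertex 3.944 -2.254 2.598
vertex 4.638 -1.657 3.825
endloop
endfacet
facet normal 0.453 0.391 0.801
outer loop
vertex 3.917 -2.126 4.461
vertex 4.638 -1.657 3.825
vertex 3.737 -1.142 4.083
endloop
endfacet

endsolid


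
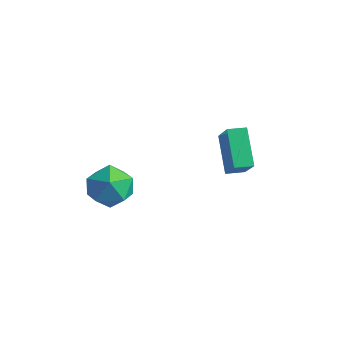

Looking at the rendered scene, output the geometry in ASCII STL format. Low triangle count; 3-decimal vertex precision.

solid 
facet normal -0.562 -0.826 0.041
outer loop
vertex 3.139 2.187 1.824
vertex 2.037 2.998 3.069
vertex 2.174 2.781 0.584
endloop
endfacet
facet normal 0.596 -0.438 -0.673
outer loop
vertex 2.623 3.442 0.551
vertex 3.139 2.187 1.824
vertex 2.174 2.781 0.584
endloop
endfacet
facet normal -0.562 -0.826 0.041
outer loop
vertex 2.174 2.781 0.584
vertex 2.037 2.998 3.069
vertex 1.072 3.592 1.829
endloop
endfacet
facet normal -0.574 0.353 -0.738
outer loop
vertex 1.072 3.592 1.829
vertex 2.623 3.442 0.551
vertex 2.174 2.781 0.584
endloop
endfacet
facet normal 0.574 -0.353 0.738
outer loop
vertex 3.139 2.187 1.824
vertex 2.486 3.659 3.036
vertex 2.037 2.998 3.069
endloop
endfacet
facet normal 0.596 -0.438 -0.673
outer loop
vertex 3.588 2.848 1.791
vertex 3.139 2.187 1.824
vertex 2.623 3.442 0.551
endloop
endfacet
facet normal 0.574 -0.353 0.738
outer loop
vertex 3.588 2.848 1.791
vertex 2.486 3.659 3.036
vertex 3.139 2.187 1.824
endloop
endfacet
facet normal -0.596 0.438 0.673
outer loop
vertex 2.037 2.998 3.069
vertex 2.486 3.659 3.036
vertex 1.072 3.592 1.829
endloop
endfacet
facet normal -0.574 0.353 -0.738
outer loop
vertex 1.521 4.253 1.796
vertex 2.623 3.442 0.551
vertex 1.072 3.592 1.829
endloop
endfacet
facet normal -0.596 0.438 0.673
outer loop
vertex 1.072 3.592 1.829
vertex 2.486 3.659 3.036
vertex 1.521 4.253 1.796
endloop
endfacet
facet normal 0.562 0.826 -0.041
outer loop
vertex 1.521 4.253 1.796
vertex 3.588 2.848 1.791
vertex 2.623 3.442 0.551
endloop
endfacet
facet normal 0.562 0.826 -0.041
outer loop
vertex 2.486 3.659 3.036
vertex 3.588 2.848 1.791
vertex 1.521 4.253 1.796
endloop
endfacet
facet normal 0.079 0.745 0.662
outer loop
vertex -0.424 -0.224 1.043
vertex -0.475 -0.947 1.862
vertex 0.494 -0.671 1.436
endloop
endfacet
facet normal 0.418 0.907 0.055
outer loop
vertex -0.424 -0.224 1.043
vertex 0.494 -0.671 1.436
vertex 0.365 -0.546 0.358
endloop
endfacet
facet normal -0.057 0.877 -0.478
outer loop
vertex -0.424 -0.224 1.043
vertex 0.365 -0.546 0.358
vertex -0.682 -0.745 0.117
endloop
endfacet
facet normal -0.689 0.696 -0.200
outer loop
vertex -0.424 -0.224 1.043
vertex -0.682 -0.745 0.117
vertex -1.202 -0.993 1.046
endloop
endfacet
facet normal -0.606 0.615 0.505
outer loop
vertex -0.424 -0.224 1.043
vertex -1.202 -0.993 1.046
vertex -0.475 -0.947 1.862
endloop
endfacet
facet normal 0.912 0.406 -0.062
outer loop
vertex 0.365 -0.546 0.358
vertex 0.494 -0.671 1.436
vertex 0.802 -1.467 0.754
endloop
endfacet
facet normal 0.364 0.144 0.920
outer loop
vertex 0.494 -0.671 1.436
vertex -0.475 -0.947 1.862
vertex 0.282 -1.715 1.683
endloop
endfacet
facet normal -0.743 -0.066 0.666
outer loop
vertex -0.475 -0.947 1.862
vertex -1.202 -0.993 1.046
vertex -0.765 -1.914 1.442
endloop
endfacet
facet normal -0.878 0.066 -0.474
outer loop
vertex -1.202 -0.993 1.046
vertex -0.682 -0.745 0.117
vertex -0.894 -1.789 0.364
endloop
endfacet
facet normal 0.144 0.357 -0.923
outer loop
vertex -0.682 -0.745 0.117
vertex 0.365 -0.546 0.358
vertex 0.075 -1.513 -0.062
endloop
endfacet
facet normal 0.689 -0.696 0.200
outer loop
vertex 0.024 -2.236 0.757
vertex 0.802 -1.467 0.754
vertex 0.282 -1.715 1.683
endloop
endfacet
facet normal 0.057 -0.877 0.478
outer loop
vertex 0.024 -2.236 0.757
vertex 0.282 -1.715 1.683
vertex -0.765 -1.914 1.442
endloop
endfacet
facet normal -0.418 -0.907 -0.055
outer loop
vertex 0.024 -2.236 0.757
vertex -0.765 -1.914 1.442
vertex -0.894 -1.789 0.364
endloop
endfacet
facet normal -0.079 -0.745 -0.662
outer loop
vertex 0.024 -2.236 0.757
vertex -0.894 -1.789 0.364
vertex 0.075 -1.513 -0.062
endloop
endfacet
facet normal 0.606 -0.615 -0.505
outer loop
vertex 0.024 -2.236 0.757
vertex 0.075 -1.513 -0.062
vertex 0.802 -1.467 0.754
endloop
endfacet
facet normal 0.878 -0.066 0.474
outer loop
vertex 0.282 -1.715 1.683
vertex 0.802 -1.467 0.754
vertex 0.494 -0.671 1.436
endloop
endfacet
facet normal -0.144 -0.357 0.923
outer loop
vertex -0.765 -1.914 1.442
vertex 0.282 -1.715 1.683
vertex -0.475 -0.947 1.862
endloop
endfacet
facet normal -0.912 -0.406 0.062
outer loop
vertex -0.894 -1.789 0.364
vertex -0.765 -1.914 1.442
vertex -1.202 -0.993 1.046
endloop
endfacet
facet normal -0.364 -0.144 -0.920
outer loop
vertex 0.075 -1.513 -0.062
vertex -0.894 -1.789 0.364
vertex -0.682 -0.745 0.117
endloop
endfacet
facet normal 0.743 0.066 -0.666
outer loop
vertex 0.802 -1.467 0.754
vertex 0.075 -1.513 -0.062
vertex 0.365 -0.546 0.358
endloop
endfacet

endsolid


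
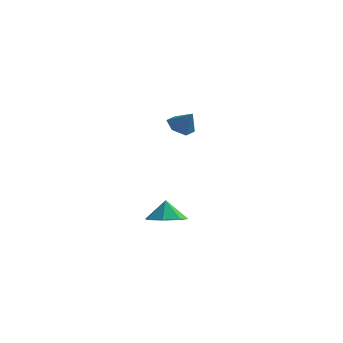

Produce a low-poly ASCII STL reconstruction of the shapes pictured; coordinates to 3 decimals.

solid 
facet normal -0.568 0.197 -0.799
outer loop
vertex -2.005 1.655 -1.379
vertex -2.386 2.127 -0.992
vertex -1.803 2.346 -1.352
endloop
endfacet
facet normal 0.954 -0.274 -0.120
outer loop
vertex -2.005 1.655 -1.379
vertex -1.803 2.346 -1.352
vertex -1.774 1.913 -0.128
endloop
endfacet
facet normal -0.568 0.198 -0.799
outer loop
vertex -1.803 2.346 -1.352
vertex -2.386 2.127 -0.992
vertex -2.184 2.818 -0.964
endloop
endfacet
facet normal 0.830 0.532 0.168
outer loop
vertex -1.803 2.346 -1.352
vertex -2.184 2.818 -0.964
vertex -1.774 1.913 -0.128
endloop
endfacet
facet normal -0.567 0.198 -0.799
outer loop
vertex -2.184 2.818 -0.964
vertex -2.386 2.127 -0.992
vertex -2.768 2.599 -0.604
endloop
endfacet
facet normal 0.159 0.708 0.688
outer loop
vertex -2.184 2.818 -0.964
vertex -2.768 2.599 -0.604
vertex -1.774 1.913 -0.128
endloop
endfacet
facet normal -0.568 0.197 -0.799
outer loop
vertex -2.768 2.599 -0.604
vertex -2.386 2.127 -0.992
vertex -2.97 1.909 -0.631
endloop
endfacet
facet normal -0.387 0.077 0.919
outer loop
vertex -2.768 2.599 -0.604
vertex -2.97 1.909 -0.631
vertex -1.774 1.913 -0.128
endloop
endfacet
facet normal -0.568 0.198 -0.799
outer loop
vertex -2.97 1.909 -0.631
vertex -2.386 2.127 -0.992
vertex -2.589 1.437 -1.019
endloop
endfacet
facet normal -0.263 -0.730 0.631
outer loop
vertex -2.97 1.909 -0.631
vertex -2.589 1.437 -1.019
vertex -1.774 1.913 -0.128
endloop
endfacet
facet normal -0.567 0.198 -0.800
outer loop
vertex -2.589 1.437 -1.019
vertex -2.386 2.127 -0.992
vertex -2.005 1.655 -1.379
endloop
endfacet
facet normal 0.407 -0.906 0.112
outer loop
vertex -2.589 1.437 -1.019
vertex -2.005 1.655 -1.379
vertex -1.774 1.913 -0.128
endloop
endfacet
facet normal 0.100 -0.311 -0.945
outer loop
vertex -0.56 -3.158 -4.364
vertex -1.419 -3.487 -4.347
vertex -1.13 -2.648 -4.592
endloop
endfacet
facet normal 0.472 0.741 0.478
outer loop
vertex -0.56 -3.158 -4.364
vertex -1.13 -2.648 -4.592
vertex -1.521 -3.173 -3.393
endloop
endfacet
facet normal 0.101 -0.311 -0.945
outer loop
vertex -1.13 -2.648 -4.592
vertex -1.419 -3.487 -4.347
vertex -1.918 -2.77 -4.636
endloop
endfacet
facet normal -0.162 0.922 0.351
outer loop
vertex -1.13 -2.648 -4.592
vertex -1.918 -2.77 -4.636
vertex -1.521 -3.173 -3.393
endloop
endfacet
facet normal 0.101 -0.310 -0.945
outer loop
vertex -1.918 -2.77 -4.636
vertex -1.419 -3.487 -4.347
vertex -2.33 -3.431 -4.463
endloop
endfacet
facet normal -0.721 0.557 0.411
outer loop
vertex -1.918 -2.77 -4.636
vertex -2.33 -3.431 -4.463
vertex -1.521 -3.173 -3.393
endloop
endfacet
facet normal 0.101 -0.312 -0.945
outer loop
vertex -2.33 -3.431 -4.463
vertex -1.419 -3.487 -4.347
vertex -2.057 -4.134 -4.202
endloop
endfacet
facet normal -0.786 -0.078 0.613
outer loop
vertex -2.33 -3.431 -4.463
vertex -2.057 -4.134 -4.202
vertex -1.521 -3.173 -3.393
endloop
endfacet
facet normal 0.100 -0.311 -0.945
outer loop
vertex -2.057 -4.134 -4.202
vertex -1.419 -3.487 -4.347
vertex -1.303 -4.35 -4.051
endloop
endfacet
facet normal -0.307 -0.507 0.806
outer loop
vertex -2.057 -4.134 -4.202
vertex -1.303 -4.35 -4.051
vertex -1.521 -3.173 -3.393
endloop
endfacet
facet normal 0.100 -0.311 -0.945
outer loop
vertex -1.303 -4.35 -4.051
vertex -1.419 -3.487 -4.347
vertex -0.637 -3.916 -4.123
endloop
endfacet
facet normal 0.355 -0.405 0.842
outer loop
vertex -1.303 -4.35 -4.051
vertex -0.637 -3.916 -4.123
vertex -1.521 -3.173 -3.393
endloop
endfacet
facet normal 0.100 -0.311 -0.945
outer loop
vertex -0.637 -3.916 -4.123
vertex -1.419 -3.487 -4.347
vertex -0.56 -3.158 -4.364
endloop
endfacet
facet normal 0.702 0.150 0.697
outer loop
vertex -0.637 -3.916 -4.123
vertex -0.56 -3.158 -4.364
vertex -1.521 -3.173 -3.393
endloop
endfacet

endsolid


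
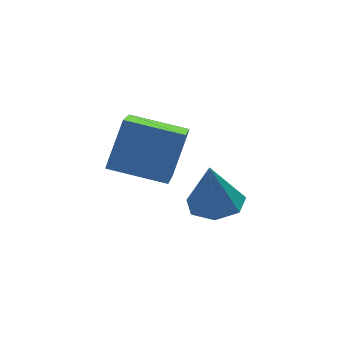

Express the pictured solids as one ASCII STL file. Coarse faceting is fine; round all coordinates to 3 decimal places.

solid 
facet normal -0.412 -0.333 -0.848
outer loop
vertex -1.434 -2.628 1.669
vertex -2.921 -1.768 2.054
vertex -0.792 -1.112 0.761
endloop
endfacet
facet normal 0.845 -0.489 -0.219
outer loop
vertex -0.099 -0.552 2.186
vertex -1.434 -2.628 1.669
vertex -0.792 -1.112 0.761
endloop
endfacet
facet normal -0.412 -0.333 -0.848
outer loop
vertex -0.792 -1.112 0.761
vertex -2.921 -1.768 2.054
vertex -2.279 -0.252 1.146
endloop
endfacet
facet normal 0.341 0.806 -0.483
outer loop
vertex -2.279 -0.252 1.146
vertex -0.099 -0.552 2.186
vertex -0.792 -1.112 0.761
endloop
endfacet
facet normal -0.341 -0.806 0.483
outer loop
vertex -1.434 -2.628 1.669
vertex -2.228 -1.208 3.479
vertex -2.921 -1.768 2.054
endloop
endfacet
facet normal 0.845 -0.489 -0.219
outer loop
vertex -0.741 -2.068 3.094
vertex -1.434 -2.628 1.669
vertex -0.099 -0.552 2.186
endloop
endfacet
facet normal -0.341 -0.806 0.483
outer loop
vertex -0.741 -2.068 3.094
vertex -2.228 -1.208 3.479
vertex -1.434 -2.628 1.669
endloop
endfacet
facet normal -0.845 0.489 0.219
outer loop
vertex -2.921 -1.768 2.054
vertex -2.228 -1.208 3.479
vertex -2.279 -0.252 1.146
endloop
endfacet
facet normal 0.341 0.806 -0.483
outer loop
vertex -1.586 0.308 2.571
vertex -0.099 -0.552 2.186
vertex -2.279 -0.252 1.146
endloop
endfacet
facet normal -0.845 0.489 0.219
outer loop
vertex -2.279 -0.252 1.146
vertex -2.228 -1.208 3.479
vertex -1.586 0.308 2.571
endloop
endfacet
facet normal 0.412 0.333 0.848
outer loop
vertex -1.586 0.308 2.571
vertex -0.741 -2.068 3.094
vertex -0.099 -0.552 2.186
endloop
endfacet
facet normal 0.412 0.333 0.848
outer loop
vertex -2.228 -1.208 3.479
vertex -0.741 -2.068 3.094
vertex -1.586 0.308 2.571
endloop
endfacet
facet normal 0.143 0.044 -0.989
outer loop
vertex 1.307 -0.132 -0.916
vertex 0.658 -0.714 -1.036
vertex 0.608 0.164 -1.004
endloop
endfacet
facet normal 0.279 0.811 0.514
outer loop
vertex 1.307 -0.132 -0.916
vertex 0.608 0.164 -1.004
vertex 0.422 -0.786 0.596
endloop
endfacet
facet normal 0.143 0.044 -0.989
outer loop
vertex 0.608 0.164 -1.004
vertex 0.658 -0.714 -1.036
vertex -0.053 -0.201 -1.116
endloop
endfacet
facet normal -0.494 0.772 0.401
outer loop
vertex 0.608 0.164 -1.004
vertex -0.053 -0.201 -1.116
vertex 0.422 -0.786 0.596
endloop
endfacet
facet normal 0.142 0.043 -0.989
outer loop
vertex -0.053 -0.201 -1.116
vertex 0.658 -0.714 -1.036
vertex -0.179 -0.953 -1.167
endloop
endfacet
facet normal -0.941 0.137 0.308
outer loop
vertex -0.053 -0.201 -1.116
vertex -0.179 -0.953 -1.167
vertex 0.422 -0.786 0.596
endloop
endfacet
facet normal 0.143 0.043 -0.989
outer loop
vertex -0.179 -0.953 -1.167
vertex 0.658 -0.714 -1.036
vertex 0.325 -1.524 -1.119
endloop
endfacet
facet normal -0.726 -0.615 0.306
outer loop
vertex -0.179 -0.953 -1.167
vertex 0.325 -1.524 -1.119
vertex 0.422 -0.786 0.596
endloop
endfacet
facet normal 0.142 0.043 -0.989
outer loop
vertex 0.325 -1.524 -1.119
vertex 0.658 -0.714 -1.036
vertex 1.08 -1.486 -1.009
endloop
endfacet
facet normal -0.011 -0.918 0.396
outer loop
vertex 0.325 -1.524 -1.119
vertex 1.08 -1.486 -1.009
vertex 0.422 -0.786 0.596
endloop
endfacet
facet normal 0.144 0.044 -0.989
outer loop
vertex 1.08 -1.486 -1.009
vertex 0.658 -0.714 -1.036
vertex 1.517 -0.866 -0.918
endloop
endfacet
facet normal 0.666 -0.544 0.510
outer loop
vertex 1.08 -1.486 -1.009
vertex 1.517 -0.866 -0.918
vertex 0.422 -0.786 0.596
endloop
endfacet
facet normal 0.144 0.044 -0.989
outer loop
vertex 1.517 -0.866 -0.918
vertex 0.658 -0.714 -1.036
vertex 1.307 -0.132 -0.916
endloop
endfacet
facet normal 0.795 0.226 0.563
outer loop
vertex 1.517 -0.866 -0.918
vertex 1.307 -0.132 -0.916
vertex 0.422 -0.786 0.596
endloop
endfacet

endsolid


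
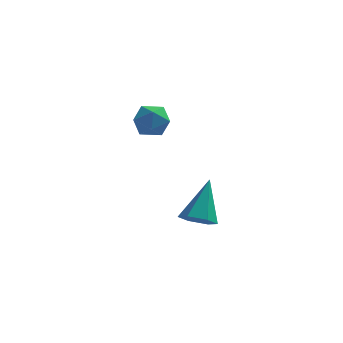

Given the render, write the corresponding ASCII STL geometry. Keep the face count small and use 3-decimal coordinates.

solid 
facet normal -0.165 -0.617 -0.769
outer loop
vertex -1.41 -3.162 -4.266
vertex -1.78 -2.672 -4.58
vertex -1.1 -2.715 -4.691
endloop
endfacet
facet normal 0.886 -0.232 0.402
outer loop
vertex -1.41 -3.162 -4.266
vertex -1.1 -2.715 -4.691
vertex -1.48 -1.548 -3.18
endloop
endfacet
facet normal -0.165 -0.617 -0.769
outer loop
vertex -1.1 -2.715 -4.691
vertex -1.78 -2.672 -4.58
vertex -1.47 -2.225 -5.005
endloop
endfacet
facet normal 0.838 0.513 -0.186
outer loop
vertex -1.1 -2.715 -4.691
vertex -1.47 -2.225 -5.005
vertex -1.48 -1.548 -3.18
endloop
endfacet
facet normal -0.164 -0.617 -0.769
outer loop
vertex -1.47 -2.225 -5.005
vertex -1.78 -2.672 -4.58
vertex -2.15 -2.181 -4.895
endloop
endfacet
facet normal 0.004 0.938 -0.348
outer loop
vertex -1.47 -2.225 -5.005
vertex -2.15 -2.181 -4.895
vertex -1.48 -1.548 -3.18
endloop
endfacet
facet normal -0.164 -0.617 -0.769
outer loop
vertex -2.15 -2.181 -4.895
vertex -1.78 -2.672 -4.58
vertex -2.46 -2.628 -4.47
endloop
endfacet
facet normal -0.783 0.617 0.078
outer loop
vertex -2.15 -2.181 -4.895
vertex -2.46 -2.628 -4.47
vertex -1.48 -1.548 -3.18
endloop
endfacet
facet normal -0.164 -0.618 -0.769
outer loop
vertex -2.46 -2.628 -4.47
vertex -1.78 -2.672 -4.58
vertex -2.09 -3.118 -4.155
endloop
endfacet
facet normal -0.735 -0.128 0.665
outer loop
vertex -2.46 -2.628 -4.47
vertex -2.09 -3.118 -4.155
vertex -1.48 -1.548 -3.18
endloop
endfacet
facet normal -0.165 -0.618 -0.769
outer loop
vertex -2.09 -3.118 -4.155
vertex -1.78 -2.672 -4.58
vertex -1.41 -3.162 -4.266
endloop
endfacet
facet normal 0.099 -0.553 0.828
outer loop
vertex -2.09 -3.118 -4.155
vertex -1.41 -3.162 -4.266
vertex -1.48 -1.548 -3.18
endloop
endfacet
facet normal -0.489 0.789 -0.372
outer loop
vertex -3.427 -2.165 -0.555
vertex -3.982 -2.288 -0.087
vertex -3.425 -1.85 0.11
endloop
endfacet
facet normal 0.218 0.882 -0.418
outer loop
vertex -3.427 -2.165 -0.555
vertex -3.425 -1.85 0.11
vertex -2.804 -2.134 -0.165
endloop
endfacet
facet normal 0.486 0.343 -0.804
outer loop
vertex -3.427 -2.165 -0.555
vertex -2.804 -2.134 -0.165
vertex -2.978 -2.748 -0.532
endloop
endfacet
facet normal -0.055 -0.082 -0.995
outer loop
vertex -3.427 -2.165 -0.555
vertex -2.978 -2.748 -0.532
vertex -3.706 -2.843 -0.484
endloop
endfacet
facet normal -0.657 0.194 -0.728
outer loop
vertex -3.427 -2.165 -0.555
vertex -3.706 -2.843 -0.484
vertex -3.982 -2.288 -0.087
endloop
endfacet
facet normal 0.489 0.839 0.239
outer loop
vertex -2.804 -2.134 -0.165
vertex -3.425 -1.85 0.11
vertex -2.974 -2.237 0.544
endloop
endfacet
facet normal -0.653 0.689 0.314
outer loop
vertex -3.425 -1.85 0.11
vertex -3.982 -2.288 -0.087
vertex -3.702 -2.332 0.592
endloop
endfacet
facet normal -0.926 -0.273 -0.262
outer loop
vertex -3.982 -2.288 -0.087
vertex -3.706 -2.843 -0.484
vertex -3.876 -2.946 0.225
endloop
endfacet
facet normal 0.048 -0.720 -0.692
outer loop
vertex -3.706 -2.843 -0.484
vertex -2.978 -2.748 -0.532
vertex -3.255 -3.23 -0.05
endloop
endfacet
facet normal 0.923 -0.033 -0.383
outer loop
vertex -2.978 -2.748 -0.532
vertex -2.804 -2.134 -0.165
vertex -2.698 -2.792 0.147
endloop
endfacet
facet normal 0.055 0.082 0.995
outer loop
vertex -3.253 -2.915 0.615
vertex -2.974 -2.237 0.544
vertex -3.702 -2.332 0.592
endloop
endfacet
facet normal -0.486 -0.343 0.804
outer loop
vertex -3.253 -2.915 0.615
vertex -3.702 -2.332 0.592
vertex -3.876 -2.946 0.225
endloop
endfacet
facet normal -0.218 -0.882 0.418
outer loop
vertex -3.253 -2.915 0.615
vertex -3.876 -2.946 0.225
vertex -3.255 -3.23 -0.05
endloop
endfacet
facet normal 0.489 -0.789 0.372
outer loop
vertex -3.253 -2.915 0.615
vertex -3.255 -3.23 -0.05
vertex -2.698 -2.792 0.147
endloop
endfacet
facet normal 0.657 -0.194 0.728
outer loop
vertex -3.253 -2.915 0.615
vertex -2.698 -2.792 0.147
vertex -2.974 -2.237 0.544
endloop
endfacet
facet normal -0.048 0.720 0.692
outer loop
vertex -3.702 -2.332 0.592
vertex -2.974 -2.237 0.544
vertex -3.425 -1.85 0.11
endloop
endfacet
facet normal -0.923 0.033 0.383
outer loop
vertex -3.876 -2.946 0.225
vertex -3.702 -2.332 0.592
vertex -3.982 -2.288 -0.087
endloop
endfacet
facet normal -0.489 -0.839 -0.239
outer loop
vertex -3.255 -3.23 -0.05
vertex -3.876 -2.946 0.225
vertex -3.706 -2.843 -0.484
endloop
endfacet
facet normal 0.653 -0.689 -0.314
outer loop
vertex -2.698 -2.792 0.147
vertex -3.255 -3.23 -0.05
vertex -2.978 -2.748 -0.532
endloop
endfacet
facet normal 0.926 0.273 0.262
outer loop
vertex -2.974 -2.237 0.544
vertex -2.698 -2.792 0.147
vertex -2.804 -2.134 -0.165
endloop
endfacet

endsolid


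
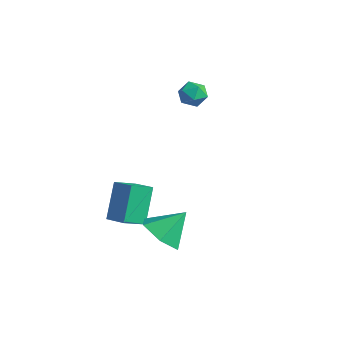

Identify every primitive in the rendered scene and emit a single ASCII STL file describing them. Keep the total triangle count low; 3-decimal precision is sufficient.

solid 
facet normal -0.233 -0.676 -0.699
outer loop
vertex 2.013 -2.877 -4.098
vertex 1.028 -2.911 -3.737
vertex 1.289 -2.225 -4.488
endloop
endfacet
facet normal 0.706 0.691 -0.155
outer loop
vertex 2.013 -2.877 -4.098
vertex 1.289 -2.225 -4.488
vertex 1.372 -1.909 -2.703
endloop
endfacet
facet normal -0.233 -0.677 -0.699
outer loop
vertex 1.289 -2.225 -4.488
vertex 1.028 -2.911 -3.737
vertex 0.303 -2.259 -4.127
endloop
endfacet
facet normal -0.096 0.981 -0.169
outer loop
vertex 1.289 -2.225 -4.488
vertex 0.303 -2.259 -4.127
vertex 1.372 -1.909 -2.703
endloop
endfacet
facet normal -0.233 -0.677 -0.698
outer loop
vertex 0.303 -2.259 -4.127
vertex 1.028 -2.911 -3.737
vertex 0.042 -2.944 -3.376
endloop
endfacet
facet normal -0.679 0.644 0.352
outer loop
vertex 0.303 -2.259 -4.127
vertex 0.042 -2.944 -3.376
vertex 1.372 -1.909 -2.703
endloop
endfacet
facet normal -0.233 -0.677 -0.698
outer loop
vertex 0.042 -2.944 -3.376
vertex 1.028 -2.911 -3.737
vertex 0.767 -3.596 -2.986
endloop
endfacet
facet normal -0.462 0.017 0.887
outer loop
vertex 0.042 -2.944 -3.376
vertex 0.767 -3.596 -2.986
vertex 1.372 -1.909 -2.703
endloop
endfacet
facet normal -0.233 -0.677 -0.698
outer loop
vertex 0.767 -3.596 -2.986
vertex 1.028 -2.911 -3.737
vertex 1.752 -3.563 -3.347
endloop
endfacet
facet normal 0.339 -0.273 0.900
outer loop
vertex 0.767 -3.596 -2.986
vertex 1.752 -3.563 -3.347
vertex 1.372 -1.909 -2.703
endloop
endfacet
facet normal -0.233 -0.676 -0.699
outer loop
vertex 1.752 -3.563 -3.347
vertex 1.028 -2.911 -3.737
vertex 2.013 -2.877 -4.098
endloop
endfacet
facet normal 0.923 0.064 0.379
outer loop
vertex 1.752 -3.563 -3.347
vertex 2.013 -2.877 -4.098
vertex 1.372 -1.909 -2.703
endloop
endfacet
facet normal -0.097 -0.243 0.965
outer loop
vertex -3.409 2.267 0.737
vertex -3.098 1.647 0.612
vertex -2.709 2.206 0.792
endloop
endfacet
facet normal -0.029 0.462 0.886
outer loop
vertex -3.409 2.267 0.737
vertex -2.709 2.206 0.792
vertex -2.99 2.775 0.486
endloop
endfacet
facet normal -0.558 0.689 0.462
outer loop
vertex -3.409 2.267 0.737
vertex -2.99 2.775 0.486
vertex -3.553 2.567 0.116
endloop
endfacet
facet normal -0.952 0.121 0.280
outer loop
vertex -3.409 2.267 0.737
vertex -3.553 2.567 0.116
vertex -3.619 1.87 0.194
endloop
endfacet
facet normal -0.668 -0.454 0.590
outer loop
vertex -3.409 2.267 0.737
vertex -3.619 1.87 0.194
vertex -3.098 1.647 0.612
endloop
endfacet
facet normal 0.588 0.589 0.554
outer loop
vertex -2.99 2.775 0.486
vertex -2.709 2.206 0.792
vertex -2.421 2.47 0.206
endloop
endfacet
facet normal 0.480 -0.553 0.681
outer loop
vertex -2.709 2.206 0.792
vertex -3.098 1.647 0.612
vertex -2.487 1.773 0.284
endloop
endfacet
facet normal -0.442 -0.894 0.075
outer loop
vertex -3.098 1.647 0.612
vertex -3.619 1.87 0.194
vertex -3.05 1.565 -0.086
endloop
endfacet
facet normal -0.903 0.038 -0.427
outer loop
vertex -3.619 1.87 0.194
vertex -3.553 2.567 0.116
vertex -3.331 2.134 -0.392
endloop
endfacet
facet normal -0.267 0.955 -0.131
outer loop
vertex -3.553 2.567 0.116
vertex -2.99 2.775 0.486
vertex -2.942 2.693 -0.212
endloop
endfacet
facet normal 0.952 -0.121 -0.280
outer loop
vertex -2.631 2.073 -0.337
vertex -2.421 2.47 0.206
vertex -2.487 1.773 0.284
endloop
endfacet
facet normal 0.558 -0.689 -0.462
outer loop
vertex -2.631 2.073 -0.337
vertex -2.487 1.773 0.284
vertex -3.05 1.565 -0.086
endloop
endfacet
facet normal 0.029 -0.462 -0.886
outer loop
vertex -2.631 2.073 -0.337
vertex -3.05 1.565 -0.086
vertex -3.331 2.134 -0.392
endloop
endfacet
facet normal 0.097 0.243 -0.965
outer loop
vertex -2.631 2.073 -0.337
vertex -3.331 2.134 -0.392
vertex -2.942 2.693 -0.212
endloop
endfacet
facet normal 0.668 0.454 -0.590
outer loop
vertex -2.631 2.073 -0.337
vertex -2.942 2.693 -0.212
vertex -2.421 2.47 0.206
endloop
endfacet
facet normal 0.903 -0.038 0.427
outer loop
vertex -2.487 1.773 0.284
vertex -2.421 2.47 0.206
vertex -2.709 2.206 0.792
endloop
endfacet
facet normal 0.267 -0.955 0.131
outer loop
vertex -3.05 1.565 -0.086
vertex -2.487 1.773 0.284
vertex -3.098 1.647 0.612
endloop
endfacet
facet normal -0.588 -0.589 -0.554
outer loop
vertex -3.331 2.134 -0.392
vertex -3.05 1.565 -0.086
vertex -3.619 1.87 0.194
endloop
endfacet
facet normal -0.480 0.553 -0.681
outer loop
vertex -2.942 2.693 -0.212
vertex -3.331 2.134 -0.392
vertex -3.553 2.567 0.116
endloop
endfacet
facet normal 0.442 0.894 -0.075
outer loop
vertex -2.421 2.47 0.206
vertex -2.942 2.693 -0.212
vertex -2.99 2.775 0.486
endloop
endfacet
facet normal -0.309 0.469 0.828
outer loop
vertex -1.631 -3.13 -2.035
vertex -0.592 -3.073 -1.68
vertex -1.51 -2.134 -2.554
endloop
endfacet
facet normal -0.945 -0.053 -0.323
outer loop
vertex -0.948 -2.987 -4.06
vertex -1.631 -3.13 -2.035
vertex -1.51 -2.134 -2.554
endloop
endfacet
facet normal -0.309 0.469 0.828
outer loop
vertex -1.51 -2.134 -2.554
vertex -0.592 -3.073 -1.68
vertex -0.47 -2.076 -2.199
endloop
endfacet
facet normal 0.108 0.882 -0.459
outer loop
vertex -0.47 -2.076 -2.199
vertex -0.948 -2.987 -4.06
vertex -1.51 -2.134 -2.554
endloop
endfacet
facet normal -0.108 -0.882 0.459
outer loop
vertex -1.631 -3.13 -2.035
vertex -0.03 -3.926 -3.186
vertex -0.592 -3.073 -1.68
endloop
endfacet
facet normal -0.945 -0.052 -0.322
outer loop
vertex -1.07 -3.984 -3.541
vertex -1.631 -3.13 -2.035
vertex -0.948 -2.987 -4.06
endloop
endfacet
facet normal -0.108 -0.881 0.460
outer loop
vertex -1.07 -3.984 -3.541
vertex -0.03 -3.926 -3.186
vertex -1.631 -3.13 -2.035
endloop
endfacet
facet normal 0.945 0.052 0.323
outer loop
vertex -0.592 -3.073 -1.68
vertex -0.03 -3.926 -3.186
vertex -0.47 -2.076 -2.199
endloop
endfacet
facet normal 0.109 0.882 -0.459
outer loop
vertex 0.091 -2.93 -3.705
vertex -0.948 -2.987 -4.06
vertex -0.47 -2.076 -2.199
endloop
endfacet
facet normal 0.945 0.053 0.322
outer loop
vertex -0.47 -2.076 -2.199
vertex -0.03 -3.926 -3.186
vertex 0.091 -2.93 -3.705
endloop
endfacet
facet normal 0.309 -0.469 -0.828
outer loop
vertex 0.091 -2.93 -3.705
vertex -1.07 -3.984 -3.541
vertex -0.948 -2.987 -4.06
endloop
endfacet
facet normal 0.309 -0.469 -0.828
outer loop
vertex -0.03 -3.926 -3.186
vertex -1.07 -3.984 -3.541
vertex 0.091 -2.93 -3.705
endloop
endfacet

endsolid


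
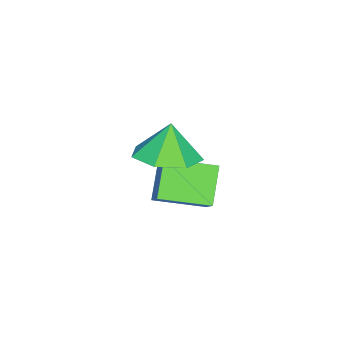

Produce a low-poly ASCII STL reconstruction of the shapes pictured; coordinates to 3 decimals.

solid 
facet normal 0.278 0.014 -0.960
outer loop
vertex 2.465 2.714 0.666
vertex 1.778 3.499 0.479
vertex 2.794 3.566 0.774
endloop
endfacet
facet normal 0.528 -0.304 0.793
outer loop
vertex 2.465 2.714 0.666
vertex 2.794 3.566 0.774
vertex 1.442 3.481 1.641
endloop
endfacet
facet normal 0.278 0.015 -0.960
outer loop
vertex 2.794 3.566 0.774
vertex 1.778 3.499 0.479
vertex 2.358 4.368 0.66
endloop
endfacet
facet normal 0.484 0.375 0.791
outer loop
vertex 2.794 3.566 0.774
vertex 2.358 4.368 0.66
vertex 1.442 3.481 1.641
endloop
endfacet
facet normal 0.278 0.015 -0.961
outer loop
vertex 2.358 4.368 0.66
vertex 1.778 3.499 0.479
vertex 1.485 4.515 0.41
endloop
endfacet
facet normal -0.055 0.766 0.641
outer loop
vertex 2.358 4.368 0.66
vertex 1.485 4.515 0.41
vertex 1.442 3.481 1.641
endloop
endfacet
facet normal 0.278 0.015 -0.961
outer loop
vertex 1.485 4.515 0.41
vertex 1.778 3.499 0.479
vertex 0.833 3.898 0.212
endloop
endfacet
facet normal -0.681 0.573 0.457
outer loop
vertex 1.485 4.515 0.41
vertex 0.833 3.898 0.212
vertex 1.442 3.481 1.641
endloop
endfacet
facet normal 0.278 0.016 -0.960
outer loop
vertex 0.833 3.898 0.212
vertex 1.778 3.499 0.479
vertex 0.893 2.98 0.214
endloop
endfacet
facet normal -0.924 -0.060 0.377
outer loop
vertex 0.833 3.898 0.212
vertex 0.893 2.98 0.214
vertex 1.442 3.481 1.641
endloop
endfacet
facet normal 0.278 0.016 -0.960
outer loop
vertex 0.893 2.98 0.214
vertex 1.778 3.499 0.479
vertex 1.619 2.453 0.416
endloop
endfacet
facet normal -0.602 -0.652 0.461
outer loop
vertex 0.893 2.98 0.214
vertex 1.619 2.453 0.416
vertex 1.442 3.481 1.641
endloop
endfacet
facet normal 0.279 0.015 -0.960
outer loop
vertex 1.619 2.453 0.416
vertex 1.778 3.499 0.479
vertex 2.465 2.714 0.666
endloop
endfacet
facet normal 0.044 -0.762 0.646
outer loop
vertex 1.619 2.453 0.416
vertex 2.465 2.714 0.666
vertex 1.442 3.481 1.641
endloop
endfacet
facet normal -0.595 -0.435 -0.676
outer loop
vertex -0.455 2.202 -1.875
vertex -1.142 3.684 -2.224
vertex 0.539 2.423 -2.893
endloop
endfacet
facet normal 0.411 -0.887 0.209
outer loop
vertex 1.242 2.936 -2.096
vertex -0.455 2.202 -1.875
vertex 0.539 2.423 -2.893
endloop
endfacet
facet normal -0.595 -0.435 -0.676
outer loop
vertex 0.539 2.423 -2.893
vertex -1.142 3.684 -2.224
vertex -0.148 3.905 -3.242
endloop
endfacet
facet normal 0.690 0.153 -0.707
outer loop
vertex -0.148 3.905 -3.242
vertex 1.242 2.936 -2.096
vertex 0.539 2.423 -2.893
endloop
endfacet
facet normal -0.690 -0.153 0.707
outer loop
vertex -0.455 2.202 -1.875
vertex -0.439 4.197 -1.427
vertex -1.142 3.684 -2.224
endloop
endfacet
facet normal 0.411 -0.887 0.209
outer loop
vertex 0.248 2.715 -1.078
vertex -0.455 2.202 -1.875
vertex 1.242 2.936 -2.096
endloop
endfacet
facet normal -0.690 -0.153 0.707
outer loop
vertex 0.248 2.715 -1.078
vertex -0.439 4.197 -1.427
vertex -0.455 2.202 -1.875
endloop
endfacet
facet normal -0.411 0.887 -0.209
outer loop
vertex -1.142 3.684 -2.224
vertex -0.439 4.197 -1.427
vertex -0.148 3.905 -3.242
endloop
endfacet
facet normal 0.690 0.153 -0.707
outer loop
vertex 0.555 4.418 -2.445
vertex 1.242 2.936 -2.096
vertex -0.148 3.905 -3.242
endloop
endfacet
facet normal -0.411 0.887 -0.209
outer loop
vertex -0.148 3.905 -3.242
vertex -0.439 4.197 -1.427
vertex 0.555 4.418 -2.445
endloop
endfacet
facet normal 0.595 0.435 0.676
outer loop
vertex 0.555 4.418 -2.445
vertex 0.248 2.715 -1.078
vertex 1.242 2.936 -2.096
endloop
endfacet
facet normal 0.595 0.435 0.676
outer loop
vertex -0.439 4.197 -1.427
vertex 0.248 2.715 -1.078
vertex 0.555 4.418 -2.445
endloop
endfacet

endsolid


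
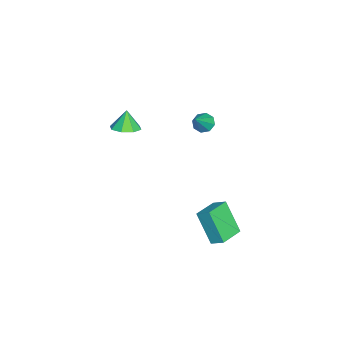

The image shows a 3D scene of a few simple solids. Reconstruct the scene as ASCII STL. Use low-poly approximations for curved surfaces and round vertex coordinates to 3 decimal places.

solid 
facet normal -0.667 0.166 -0.726
outer loop
vertex -3.887 0.09 -1.062
vertex -4.357 0.147 -0.617
vertex -3.943 0.559 -0.903
endloop
endfacet
facet normal 0.919 0.221 -0.328
outer loop
vertex -3.887 0.09 -1.062
vertex -3.943 0.559 -0.903
vertex -3.243 -0.127 0.597
endloop
endfacet
facet normal -0.667 0.165 -0.727
outer loop
vertex -3.943 0.559 -0.903
vertex -4.357 0.147 -0.617
vertex -4.242 0.786 -0.577
endloop
endfacet
facet normal 0.639 0.767 0.052
outer loop
vertex -3.943 0.559 -0.903
vertex -4.242 0.786 -0.577
vertex -3.243 -0.127 0.597
endloop
endfacet
facet normal -0.666 0.165 -0.727
outer loop
vertex -4.242 0.786 -0.577
vertex -4.357 0.147 -0.617
vertex -4.609 0.639 -0.274
endloop
endfacet
facet normal 0.118 0.830 0.545
outer loop
vertex -4.242 0.786 -0.577
vertex -4.609 0.639 -0.274
vertex -3.243 -0.127 0.597
endloop
endfacet
facet normal -0.667 0.165 -0.726
outer loop
vertex -4.609 0.639 -0.274
vertex -4.357 0.147 -0.617
vertex -4.827 0.205 -0.172
endloop
endfacet
facet normal -0.340 0.374 0.863
outer loop
vertex -4.609 0.639 -0.274
vertex -4.827 0.205 -0.172
vertex -3.243 -0.127 0.597
endloop
endfacet
facet normal -0.667 0.165 -0.726
outer loop
vertex -4.827 0.205 -0.172
vertex -4.357 0.147 -0.617
vertex -4.771 -0.264 -0.33
endloop
endfacet
facet normal -0.467 -0.332 0.819
outer loop
vertex -4.827 0.205 -0.172
vertex -4.771 -0.264 -0.33
vertex -3.243 -0.127 0.597
endloop
endfacet
facet normal -0.667 0.165 -0.727
outer loop
vertex -4.771 -0.264 -0.33
vertex -4.357 0.147 -0.617
vertex -4.472 -0.491 -0.656
endloop
endfacet
facet normal -0.188 -0.878 0.439
outer loop
vertex -4.771 -0.264 -0.33
vertex -4.472 -0.491 -0.656
vertex -3.243 -0.127 0.597
endloop
endfacet
facet normal -0.667 0.165 -0.727
outer loop
vertex -4.472 -0.491 -0.656
vertex -4.357 0.147 -0.617
vertex -4.106 -0.345 -0.959
endloop
endfacet
facet normal 0.332 -0.942 -0.052
outer loop
vertex -4.472 -0.491 -0.656
vertex -4.106 -0.345 -0.959
vertex -3.243 -0.127 0.597
endloop
endfacet
facet normal -0.668 0.164 -0.726
outer loop
vertex -4.106 -0.345 -0.959
vertex -4.357 0.147 -0.617
vertex -3.887 0.09 -1.062
endloop
endfacet
facet normal 0.791 -0.486 -0.371
outer loop
vertex -4.106 -0.345 -0.959
vertex -3.887 0.09 -1.062
vertex -3.243 -0.127 0.597
endloop
endfacet
facet normal -0.887 0.439 -0.144
outer loop
vertex 1.668 1.753 -1.673
vertex 1.93 2.441 -1.19
vertex 2.375 2.639 -3.32
endloop
endfacet
facet normal -0.297 -0.782 -0.548
outer loop
vertex 3.67 1.999 -3.11
vertex 1.668 1.753 -1.673
vertex 2.375 2.639 -3.32
endloop
endfacet
facet normal -0.887 0.438 -0.145
outer loop
vertex 2.375 2.639 -3.32
vertex 1.93 2.441 -1.19
vertex 2.636 3.327 -2.838
endloop
endfacet
facet normal 0.353 0.443 -0.824
outer loop
vertex 2.636 3.327 -2.838
vertex 3.67 1.999 -3.11
vertex 2.375 2.639 -3.32
endloop
endfacet
facet normal -0.353 -0.444 0.824
outer loop
vertex 1.668 1.753 -1.673
vertex 3.225 1.801 -0.98
vertex 1.93 2.441 -1.19
endloop
endfacet
facet normal -0.297 -0.782 -0.548
outer loop
vertex 2.964 1.113 -1.462
vertex 1.668 1.753 -1.673
vertex 3.67 1.999 -3.11
endloop
endfacet
facet normal -0.353 -0.443 0.824
outer loop
vertex 2.964 1.113 -1.462
vertex 3.225 1.801 -0.98
vertex 1.668 1.753 -1.673
endloop
endfacet
facet normal 0.298 0.782 0.548
outer loop
vertex 1.93 2.441 -1.19
vertex 3.225 1.801 -0.98
vertex 2.636 3.327 -2.838
endloop
endfacet
facet normal 0.353 0.444 -0.824
outer loop
vertex 3.932 2.687 -2.627
vertex 3.67 1.999 -3.11
vertex 2.636 3.327 -2.838
endloop
endfacet
facet normal 0.297 0.782 0.548
outer loop
vertex 2.636 3.327 -2.838
vertex 3.225 1.801 -0.98
vertex 3.932 2.687 -2.627
endloop
endfacet
facet normal 0.887 -0.439 0.144
outer loop
vertex 3.932 2.687 -2.627
vertex 2.964 1.113 -1.462
vertex 3.67 1.999 -3.11
endloop
endfacet
facet normal 0.887 -0.438 0.145
outer loop
vertex 3.225 1.801 -0.98
vertex 2.964 1.113 -1.462
vertex 3.932 2.687 -2.627
endloop
endfacet
facet normal 0.380 0.023 -0.925
outer loop
vertex -1.631 -3.102 0.413
vertex -2.226 -3.667 0.154
vertex -2.179 -2.809 0.195
endloop
endfacet
facet normal 0.123 0.730 0.672
outer loop
vertex -1.631 -3.102 0.413
vertex -2.179 -2.809 0.195
vertex -2.674 -3.693 1.246
endloop
endfacet
facet normal 0.381 0.023 -0.924
outer loop
vertex -2.179 -2.809 0.195
vertex -2.226 -3.667 0.154
vertex -2.754 -3.019 -0.047
endloop
endfacet
facet normal -0.464 0.773 0.432
outer loop
vertex -2.179 -2.809 0.195
vertex -2.754 -3.019 -0.047
vertex -2.674 -3.693 1.246
endloop
endfacet
facet normal 0.380 0.023 -0.925
outer loop
vertex -2.754 -3.019 -0.047
vertex -2.226 -3.667 0.154
vertex -3.02 -3.608 -0.171
endloop
endfacet
facet normal -0.902 0.357 0.242
outer loop
vertex -2.754 -3.019 -0.047
vertex -3.02 -3.608 -0.171
vertex -2.674 -3.693 1.246
endloop
endfacet
facet normal 0.380 0.023 -0.925
outer loop
vertex -3.02 -3.608 -0.171
vertex -2.226 -3.667 0.154
vertex -2.82 -4.232 -0.104
endloop
endfacet
facet normal -0.937 -0.278 0.212
outer loop
vertex -3.02 -3.608 -0.171
vertex -2.82 -4.232 -0.104
vertex -2.674 -3.693 1.246
endloop
endfacet
facet normal 0.380 0.022 -0.925
outer loop
vertex -2.82 -4.232 -0.104
vertex -2.226 -3.667 0.154
vertex -2.273 -4.524 0.114
endloop
endfacet
facet normal -0.547 -0.755 0.361
outer loop
vertex -2.82 -4.232 -0.104
vertex -2.273 -4.524 0.114
vertex -2.674 -3.693 1.246
endloop
endfacet
facet normal 0.380 0.022 -0.925
outer loop
vertex -2.273 -4.524 0.114
vertex -2.226 -3.667 0.154
vertex -1.697 -4.315 0.356
endloop
endfacet
facet normal 0.038 -0.799 0.600
outer loop
vertex -2.273 -4.524 0.114
vertex -1.697 -4.315 0.356
vertex -2.674 -3.693 1.246
endloop
endfacet
facet normal 0.380 0.022 -0.925
outer loop
vertex -1.697 -4.315 0.356
vertex -2.226 -3.667 0.154
vertex -1.432 -3.725 0.479
endloop
endfacet
facet normal 0.479 -0.380 0.791
outer loop
vertex -1.697 -4.315 0.356
vertex -1.432 -3.725 0.479
vertex -2.674 -3.693 1.246
endloop
endfacet
facet normal 0.380 0.023 -0.925
outer loop
vertex -1.432 -3.725 0.479
vertex -2.226 -3.667 0.154
vertex -1.631 -3.102 0.413
endloop
endfacet
facet normal 0.513 0.251 0.821
outer loop
vertex -1.432 -3.725 0.479
vertex -1.631 -3.102 0.413
vertex -2.674 -3.693 1.246
endloop
endfacet

endsolid
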